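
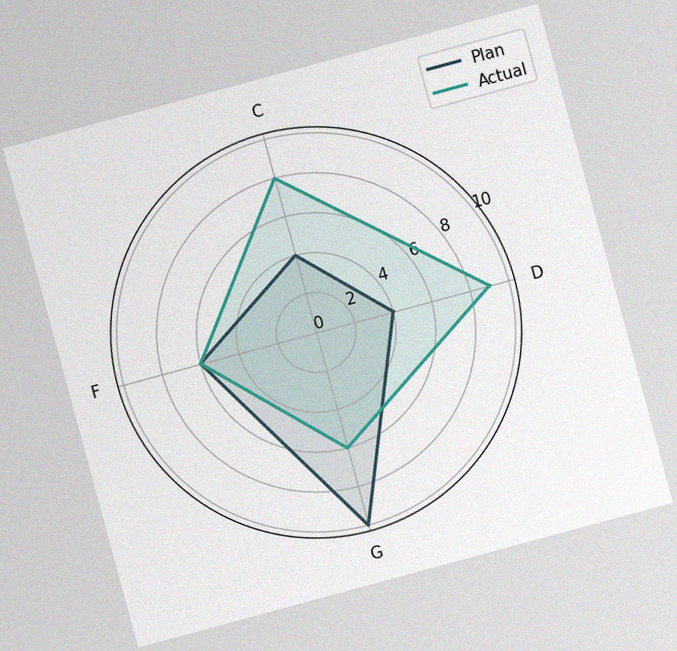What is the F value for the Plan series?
The chart is tilted about 15° counter-clockwise, with some photo noise. On the F axis, Plan reaches 6.

6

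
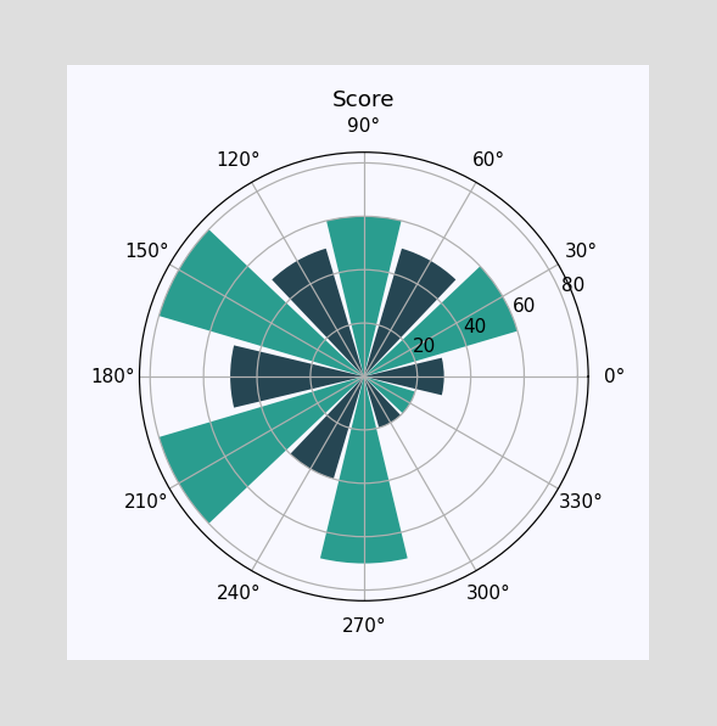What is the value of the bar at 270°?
The bar at 270° reaches 70 on the radial axis.

70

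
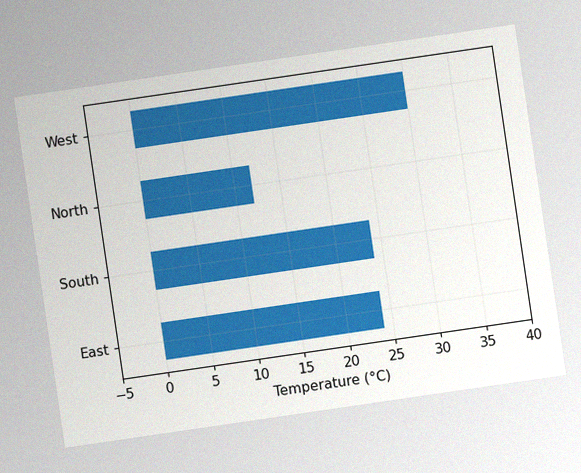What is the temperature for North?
12°C

The chart is tilted about 8° counter-clockwise, with some photo noise. Reading along the chart's x-axis, the North bar reaches 12°C.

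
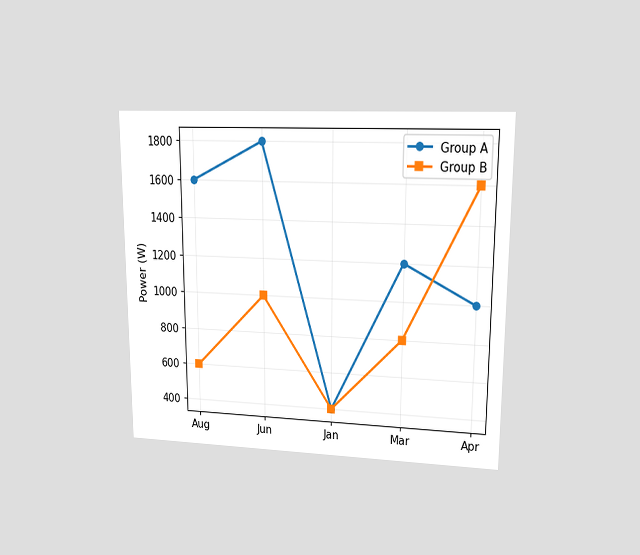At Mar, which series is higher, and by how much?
The chart is viewed at a slight angle. At Mar, Group A sits above the other line by 400W.

Group A, by 400W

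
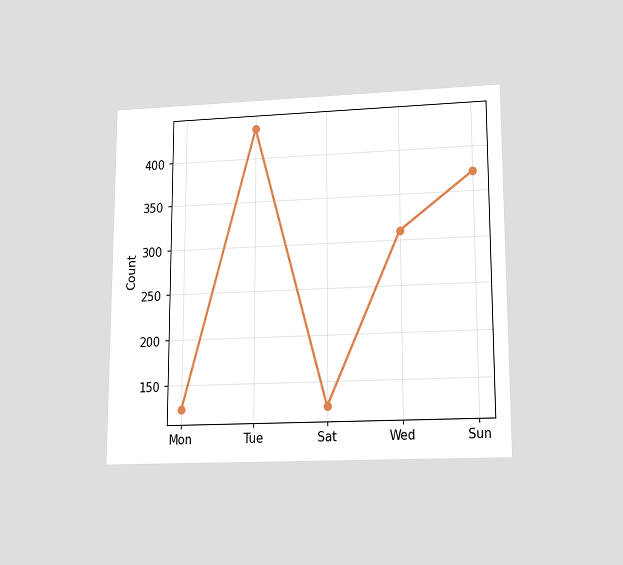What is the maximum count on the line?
The chart is viewed slightly from below. The highest point is at Tue, and reading across to the y-axis gives 434.

434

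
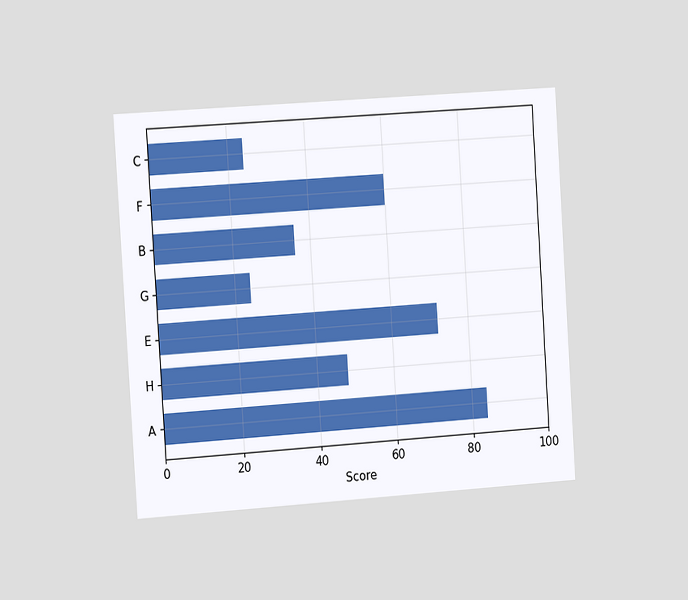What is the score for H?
The chart is tilted about 4° counter-clockwise and viewed slightly from the left. Reading along the chart's x-axis, the H bar reaches 48.

48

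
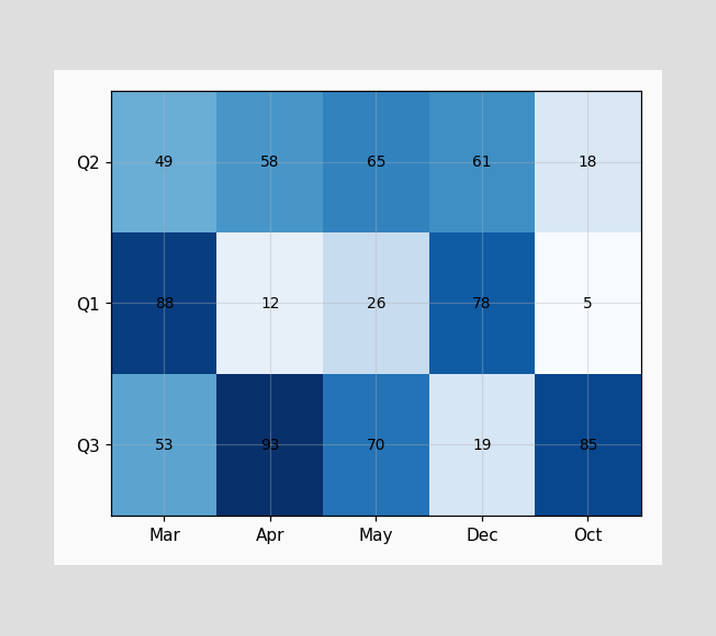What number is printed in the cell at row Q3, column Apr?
93

The (Q3, Apr) cell reads 93.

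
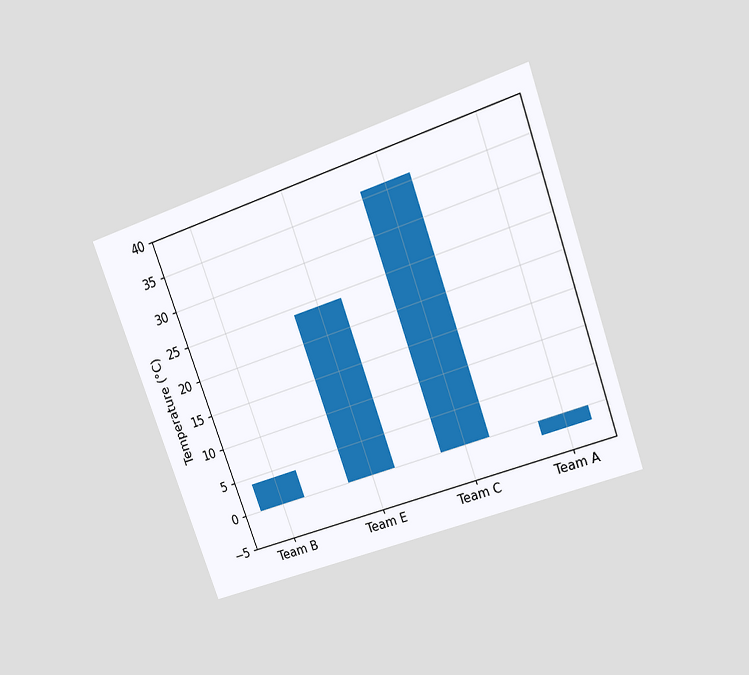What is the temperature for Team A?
The chart is tilted about 19° counter-clockwise and viewed at a slight angle. Reading along the chart's y-axis, the Team A bar reaches -2°C.

-2°C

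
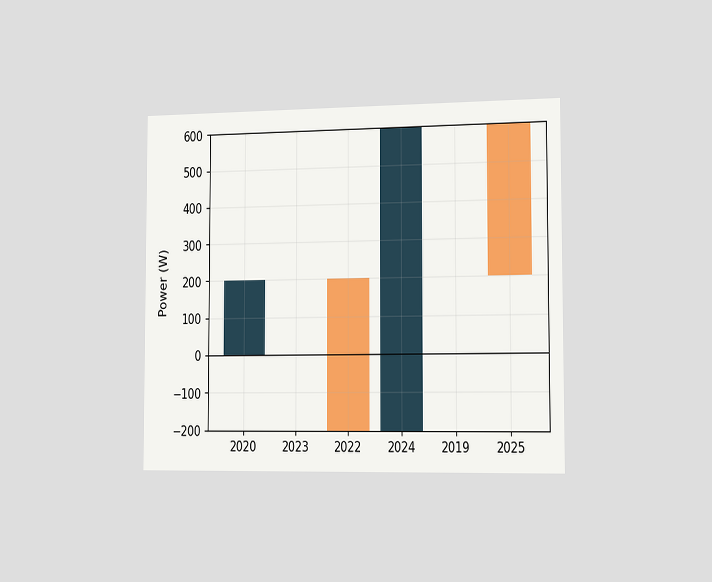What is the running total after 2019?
600W

The chart is viewed slightly from the right. After 2019 the running total reaches 600W.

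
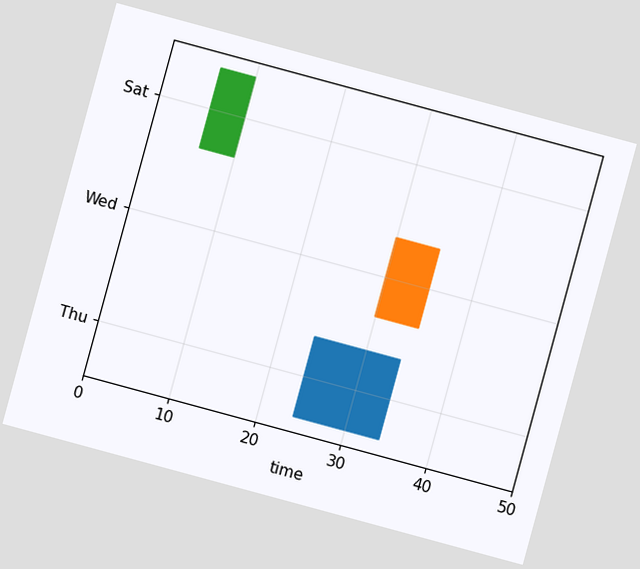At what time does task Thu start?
The chart is tilted about 15° clockwise. The Thu bar begins at t=24.

24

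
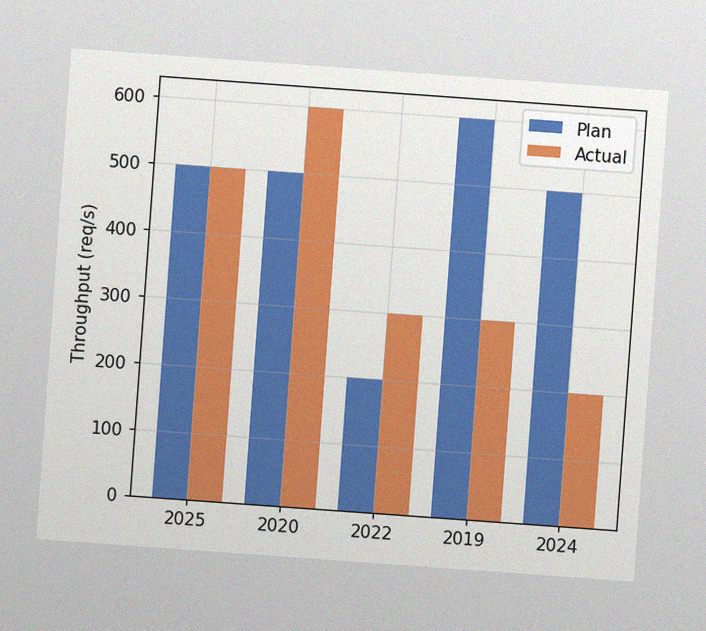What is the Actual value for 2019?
The chart is tilted about 4° clockwise, with some photo noise. The Actual bar at 2019 reaches 300req/s on the y-axis.

300req/s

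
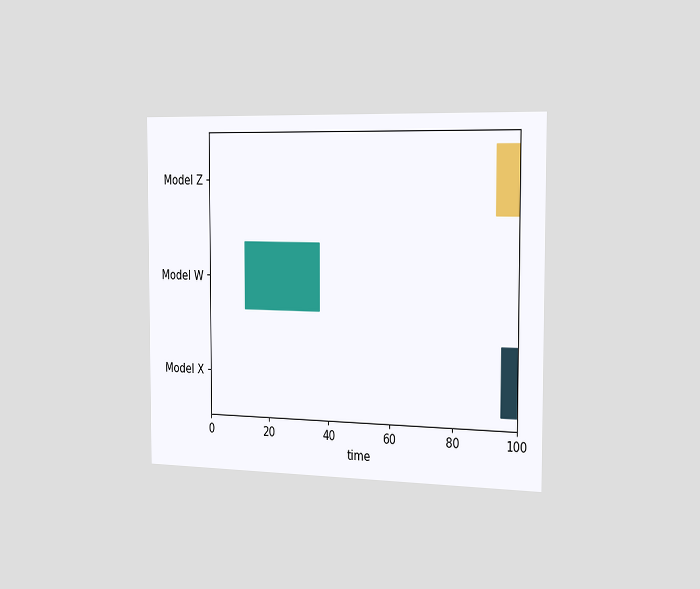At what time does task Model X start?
The chart is viewed slightly from the right. The Model X bar begins at t=95.

95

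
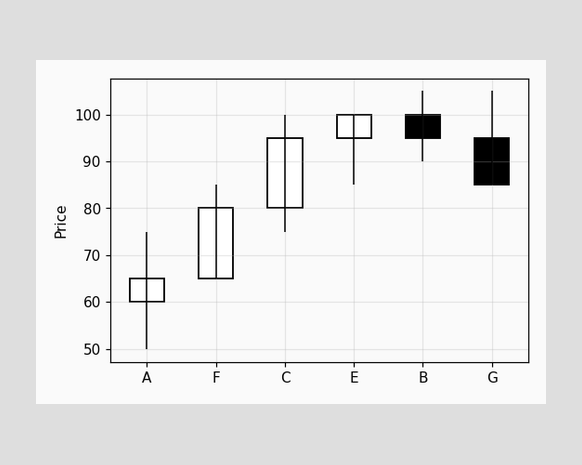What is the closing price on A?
65

The A candle closes at 65.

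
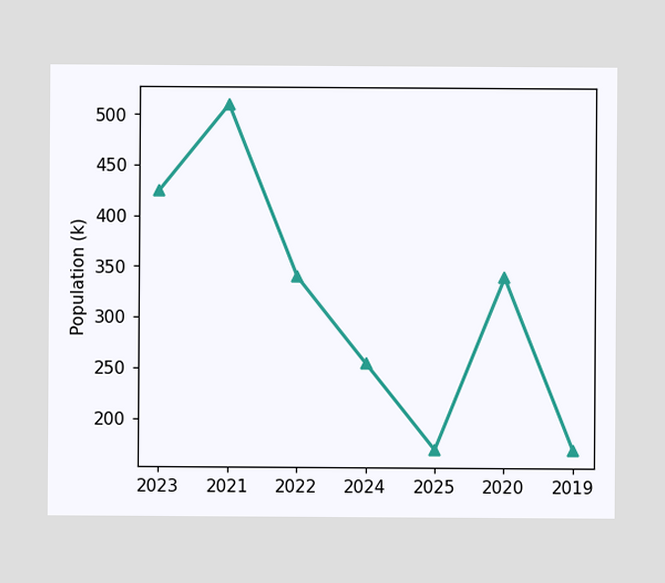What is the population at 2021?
At 2021, the line is at 510k.

510k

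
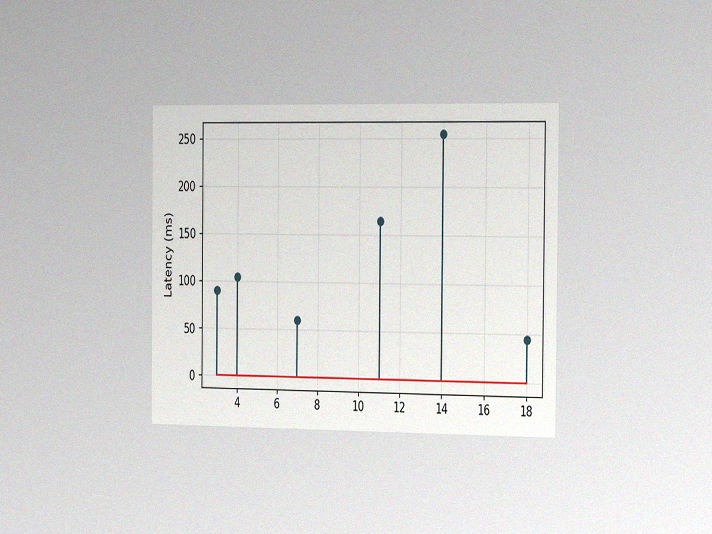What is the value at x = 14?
The chart is viewed slightly from the right, with some photo noise. The stem at x=14 reaches 255ms.

255ms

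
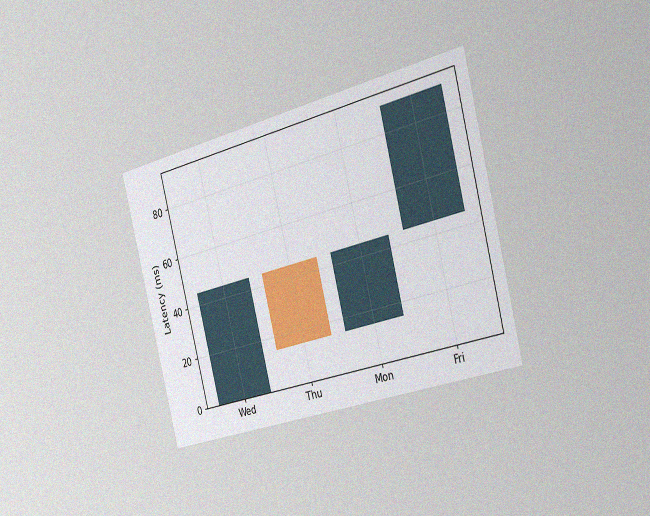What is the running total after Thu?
The chart is tilted about 14° counter-clockwise and viewed slightly from the right, with some photo noise. After Thu the running total reaches 15ms.

15ms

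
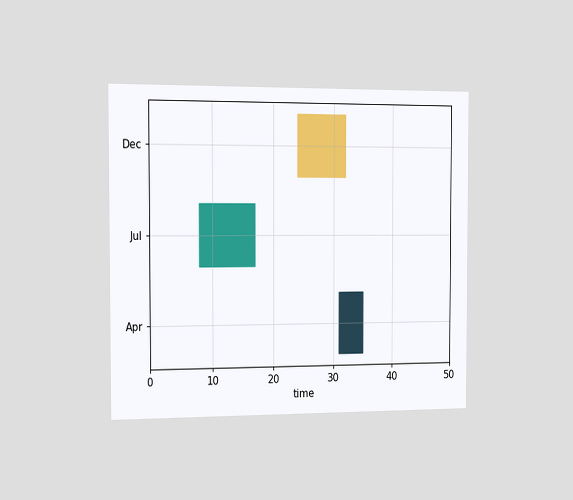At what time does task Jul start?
The chart is viewed slightly from the left. The Jul bar begins at t=8.

8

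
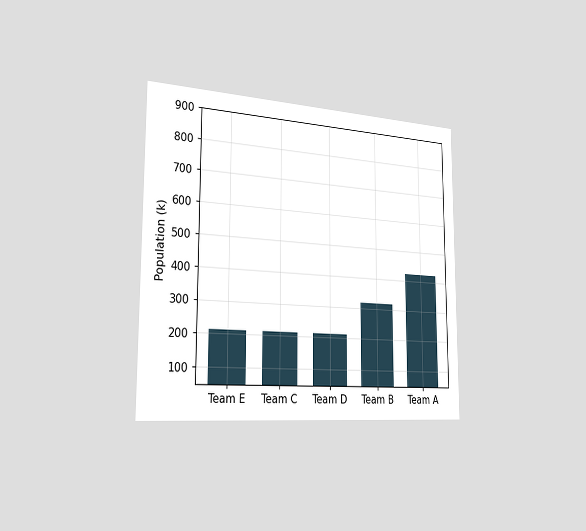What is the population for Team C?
212k

The chart is viewed slightly from the left. Reading along the chart's y-axis, the Team C bar reaches 212k.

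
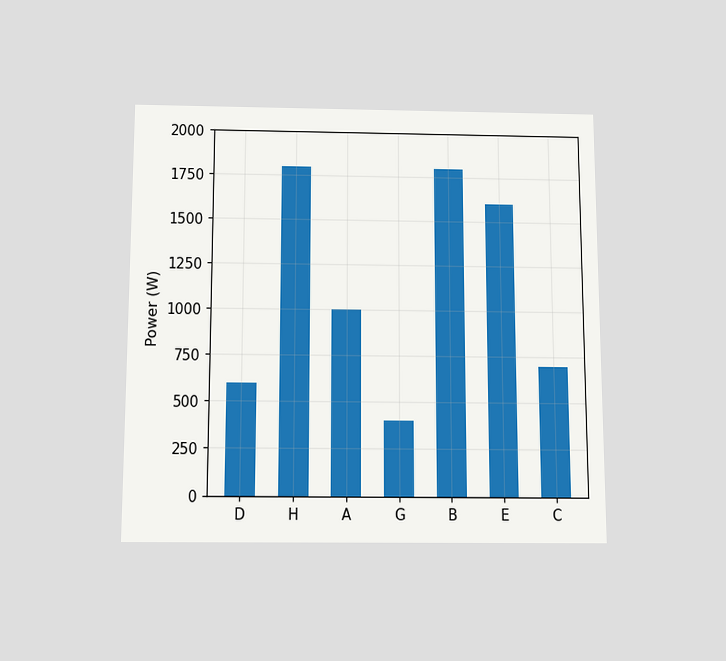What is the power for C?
700W

The chart is viewed slightly from below. Reading along the chart's y-axis, the C bar reaches 700W.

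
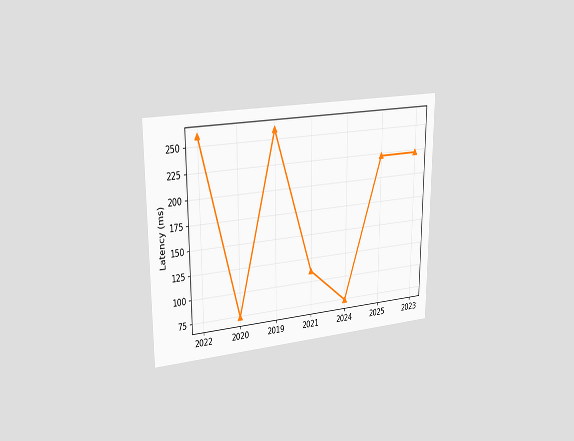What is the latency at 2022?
The chart is viewed slightly from the left. At 2022, the line is at 259ms.

259ms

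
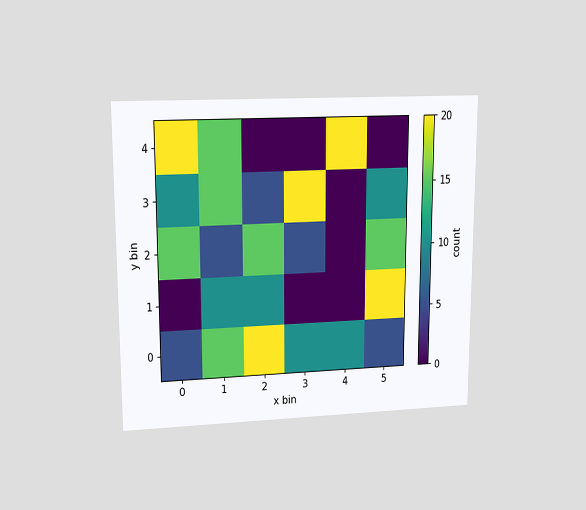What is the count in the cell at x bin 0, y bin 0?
The chart is viewed at a slight angle. Matching the cell (0, 0) against the colorbar gives 5.

5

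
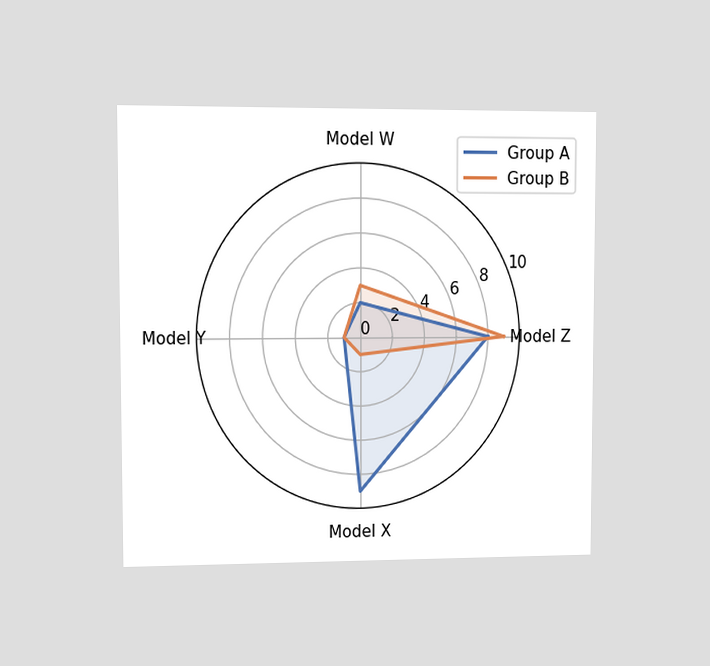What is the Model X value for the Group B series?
The chart is viewed at a slight angle. On the Model X axis, Group B reaches 1.

1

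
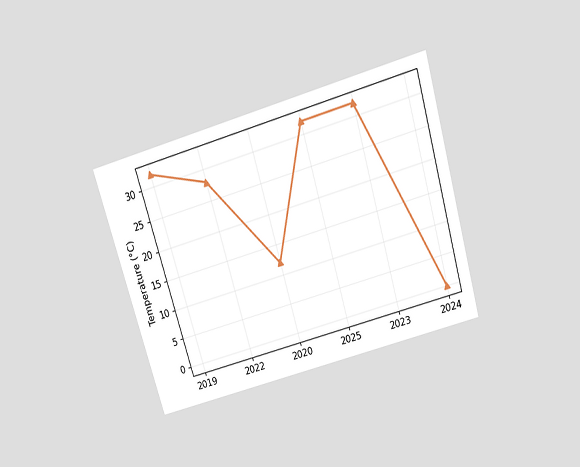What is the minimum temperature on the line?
The chart is tilted about 16° counter-clockwise and viewed slightly from above. The lowest point is at 2024, and reading across to the y-axis gives 0°C.

0°C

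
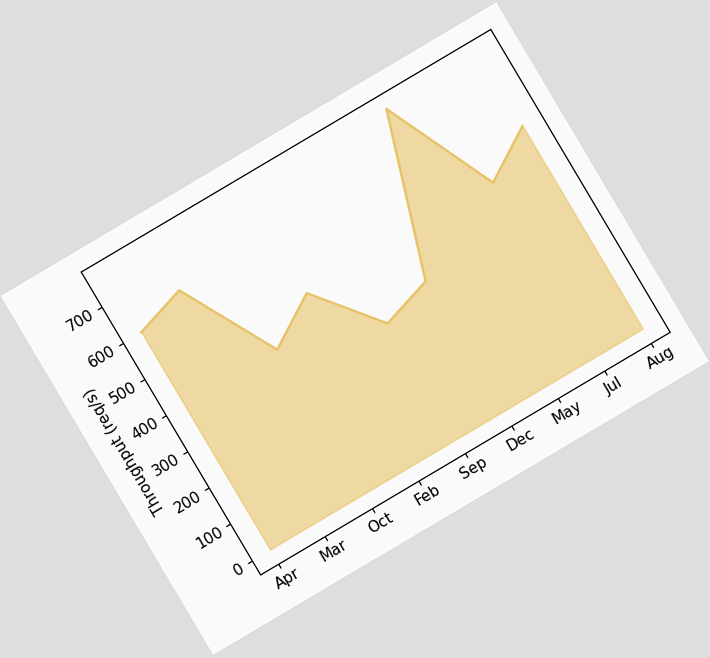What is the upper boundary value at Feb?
480req/s

The chart is tilted about 31° counter-clockwise. At Feb the upper boundary is at 480req/s.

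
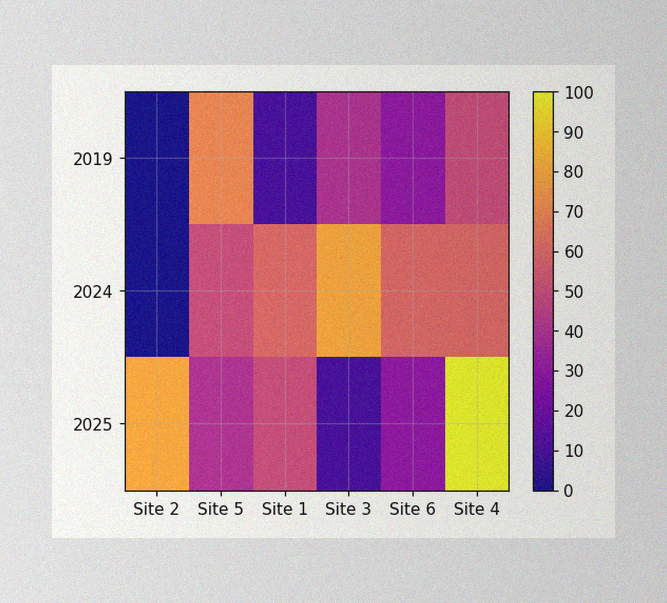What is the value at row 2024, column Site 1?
The image has some photo noise and uneven lighting. Matching cell (2024, Site 1) against the colorbar gives 60.

60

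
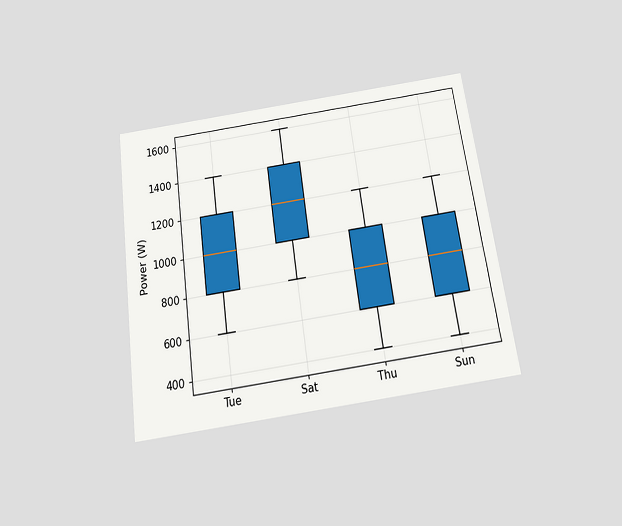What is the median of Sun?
The chart is tilted about 8° counter-clockwise and viewed slightly from below. The median line in the Sun box sits at 800W.

800W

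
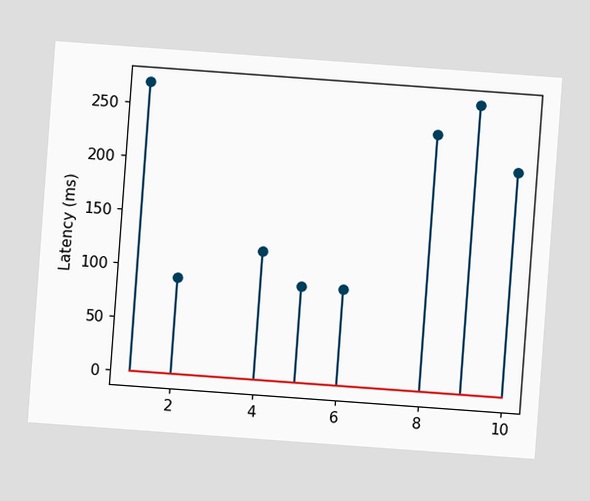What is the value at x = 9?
The chart is tilted about 4° clockwise. The stem at x=9 reaches 270ms.

270ms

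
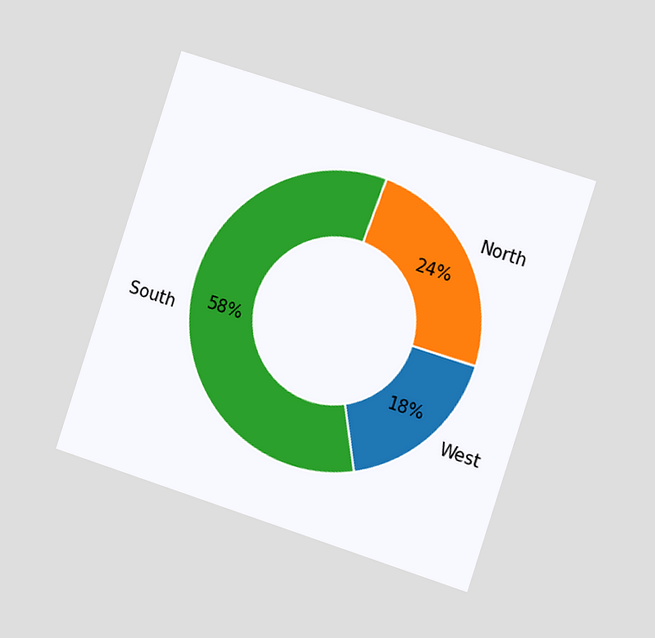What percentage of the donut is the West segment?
The chart is tilted about 18° clockwise and viewed slightly from the right. The West segment takes up 18% of the ring.

18%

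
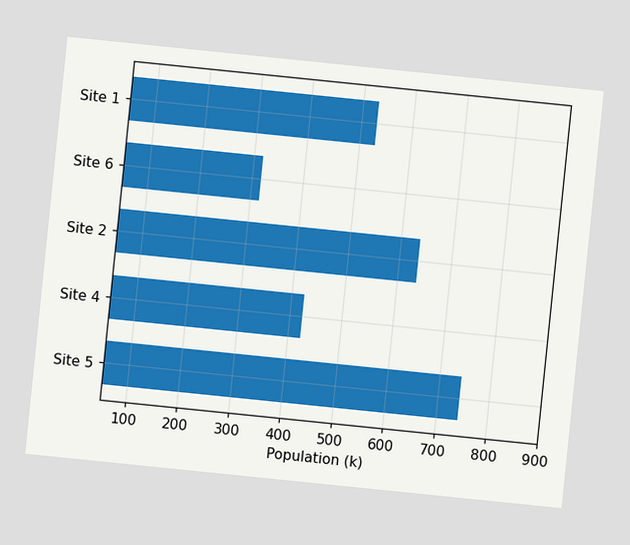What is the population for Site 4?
424k

The chart is tilted about 6° clockwise. Reading along the chart's x-axis, the Site 4 bar reaches 424k.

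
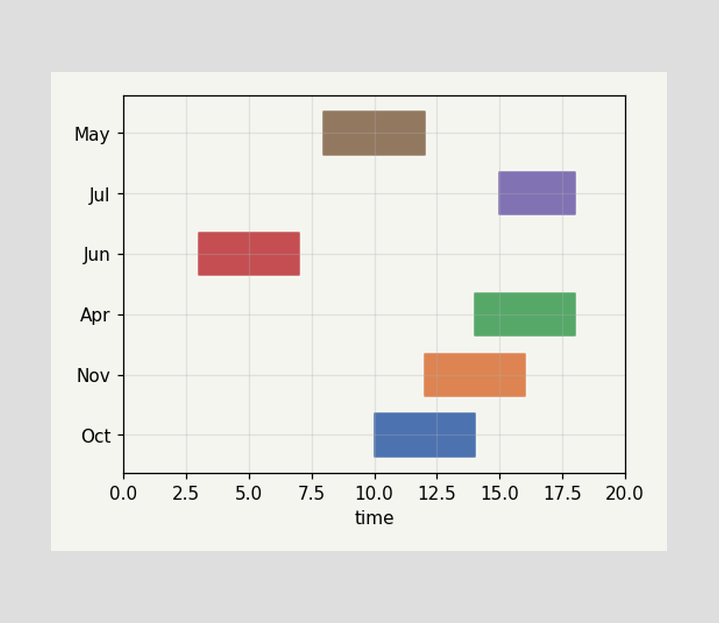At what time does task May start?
The May bar begins at t=8.

8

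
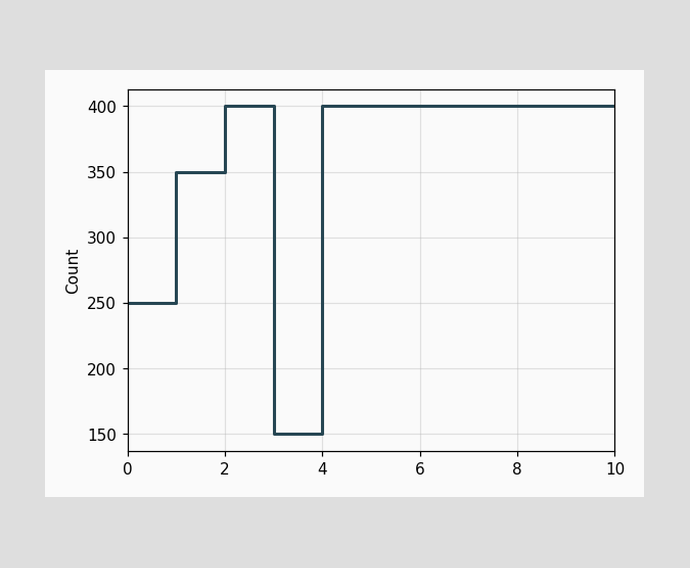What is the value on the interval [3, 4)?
150

On [3, 4) the step sits at 150.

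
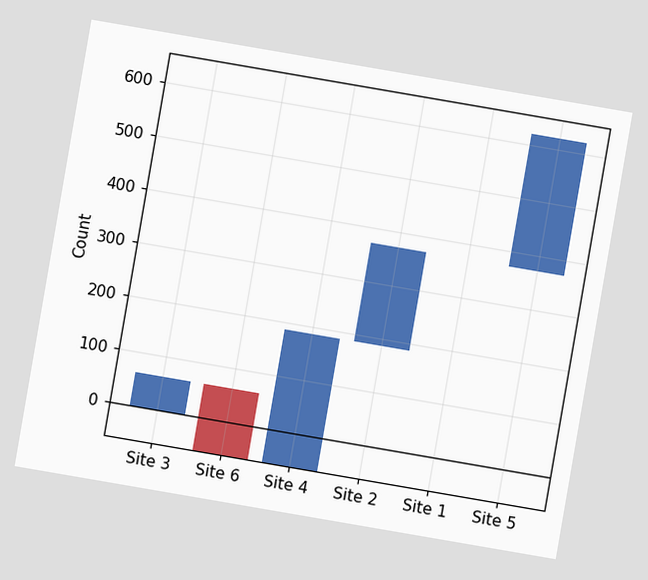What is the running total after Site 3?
62

The chart is tilted about 10° clockwise. After Site 3 the running total reaches 62.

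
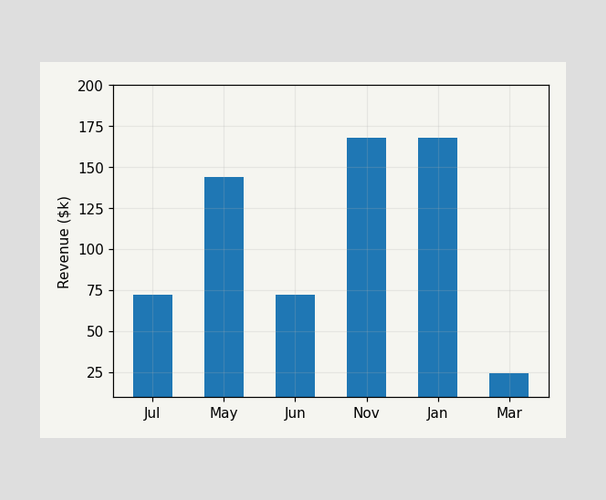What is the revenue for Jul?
Reading along the chart's y-axis, the Jul bar reaches $72k.

$72k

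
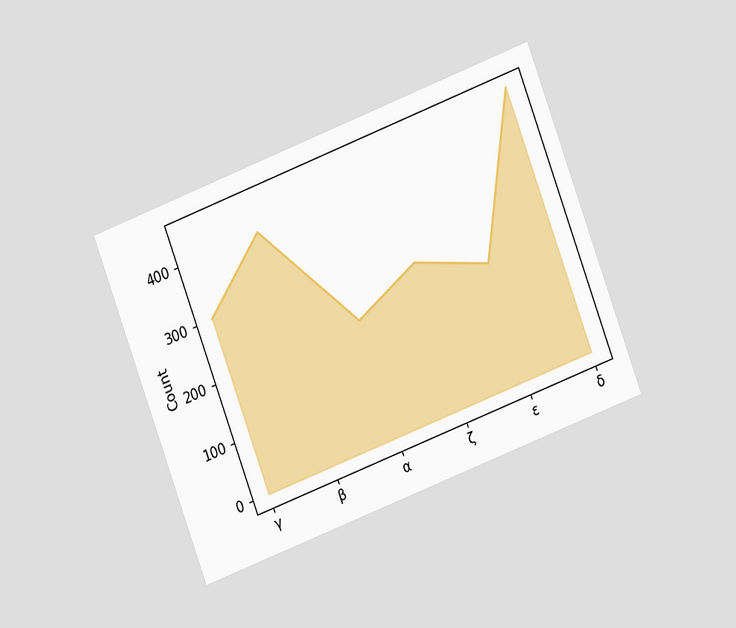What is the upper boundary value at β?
400

The chart is tilted about 21° counter-clockwise and viewed at a slight angle. At β the upper boundary is at 400.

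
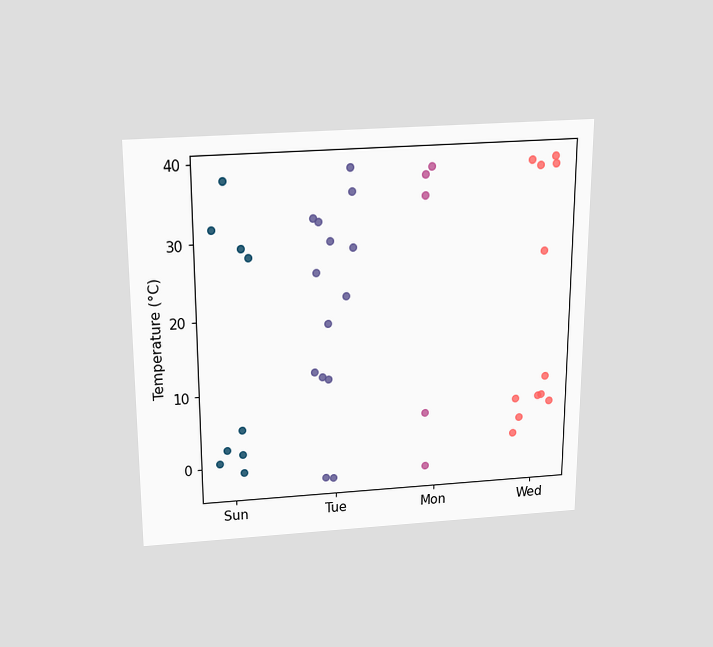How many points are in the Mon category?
The chart is viewed slightly from above. Counting the markers in the Mon column gives 5.

5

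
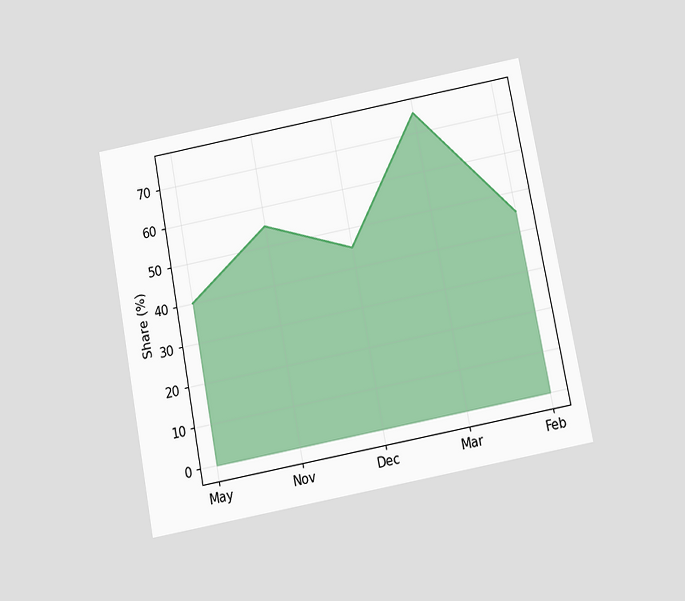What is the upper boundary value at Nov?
55%

The chart is tilted about 11° counter-clockwise and viewed slightly from below. At Nov the upper boundary is at 55%.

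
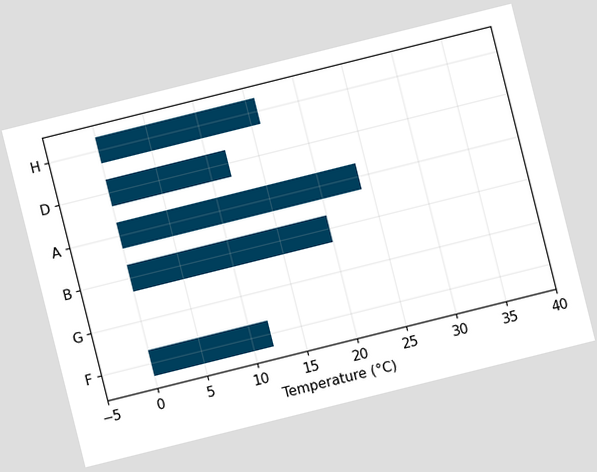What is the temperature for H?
16°C

The chart is tilted about 14° counter-clockwise. Reading along the chart's x-axis, the H bar reaches 16°C.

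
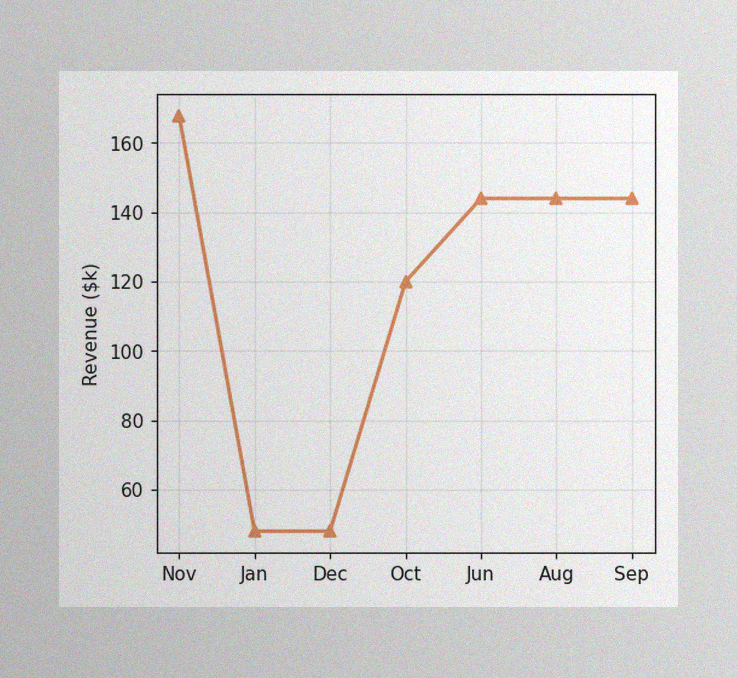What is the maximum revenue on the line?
The image has some photo noise and uneven lighting. The highest point is at Nov, and reading across to the y-axis gives $168k.

$168k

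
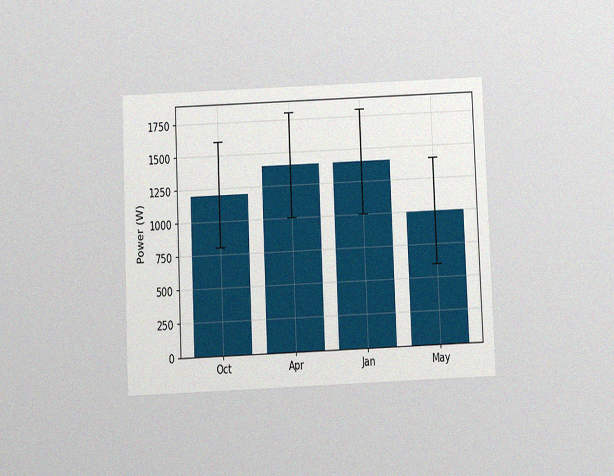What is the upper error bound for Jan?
1800W

The chart is tilted about 2° counter-clockwise and viewed slightly from below, with some photo noise. The Jan bar's upper whisker reaches 1800W.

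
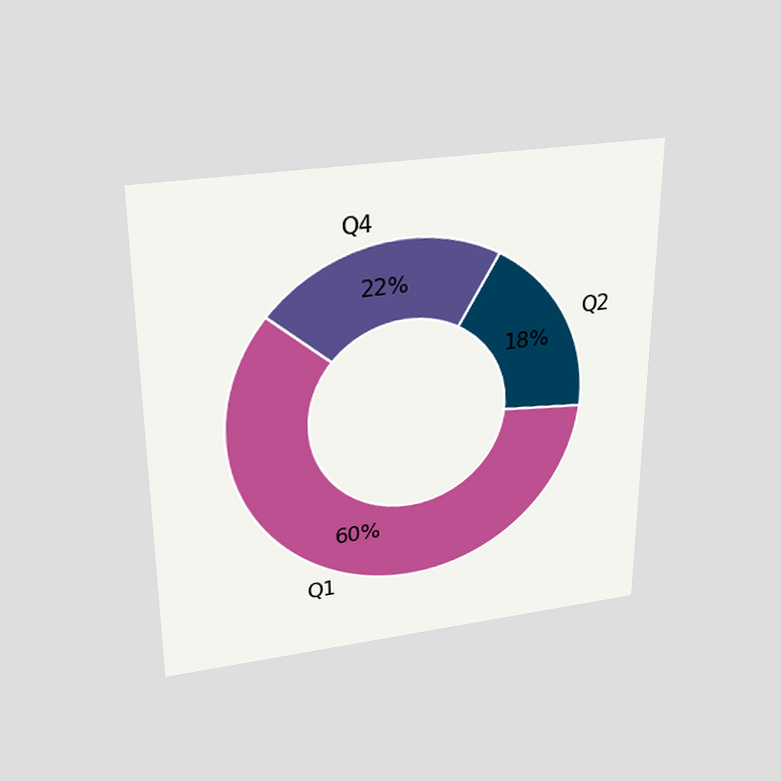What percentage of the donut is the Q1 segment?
The chart is viewed slightly from above. The Q1 segment takes up 60% of the ring.

60%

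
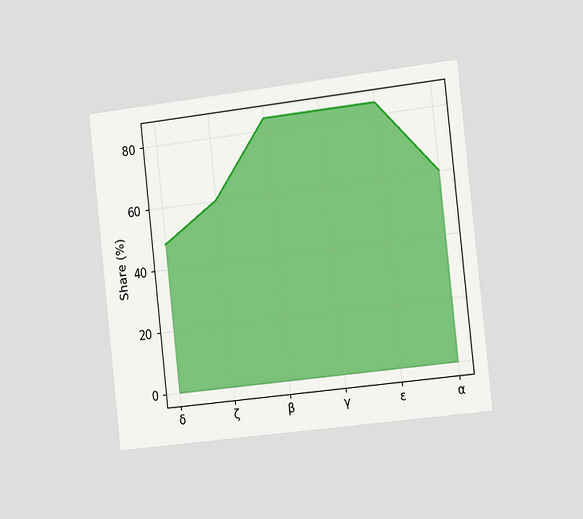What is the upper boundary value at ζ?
The chart is tilted about 6° counter-clockwise and viewed slightly from the right. At ζ the upper boundary is at 60%.

60%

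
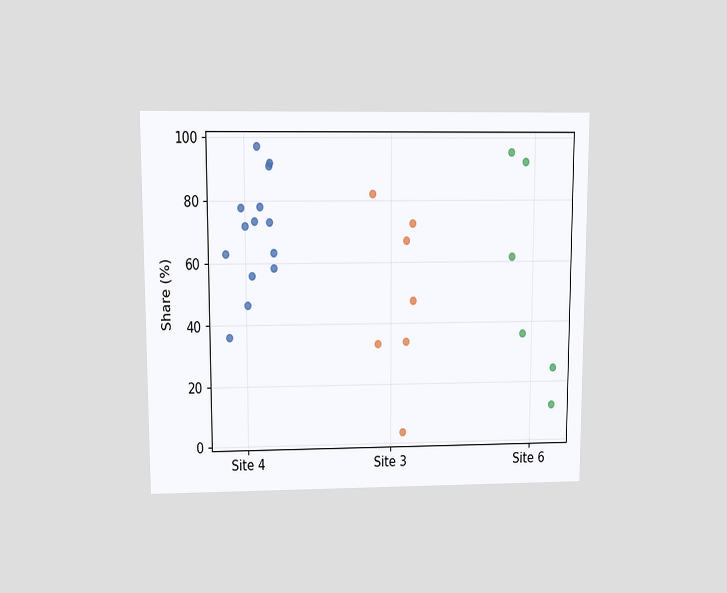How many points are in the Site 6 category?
6

The chart is viewed at a slight angle. Counting the markers in the Site 6 column gives 6.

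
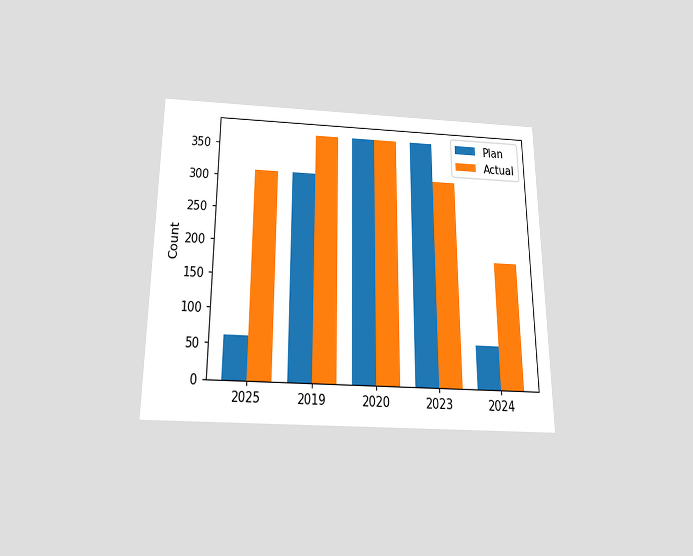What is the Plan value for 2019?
The chart is viewed slightly from below. The Plan bar at 2019 reaches 310 on the y-axis.

310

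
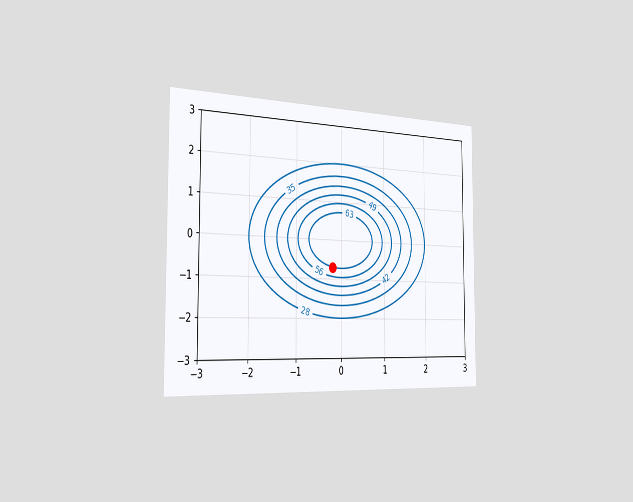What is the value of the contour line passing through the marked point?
63

The chart is viewed slightly from the left. The marked point sits on the contour labelled 63.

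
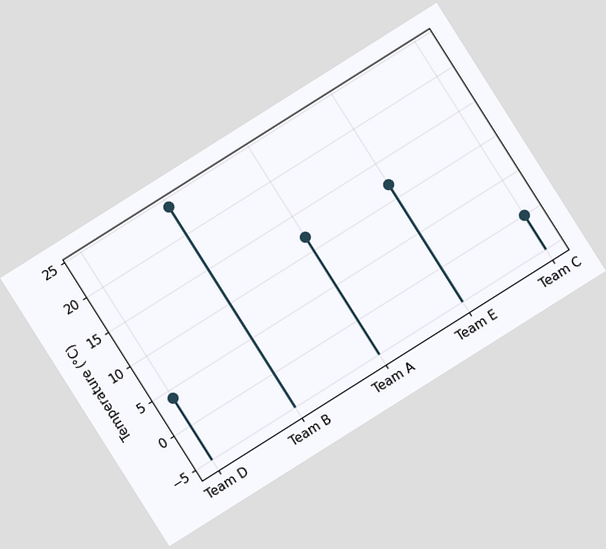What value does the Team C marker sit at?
The chart is tilted about 32° counter-clockwise. The Team C marker sits at 0°C.

0°C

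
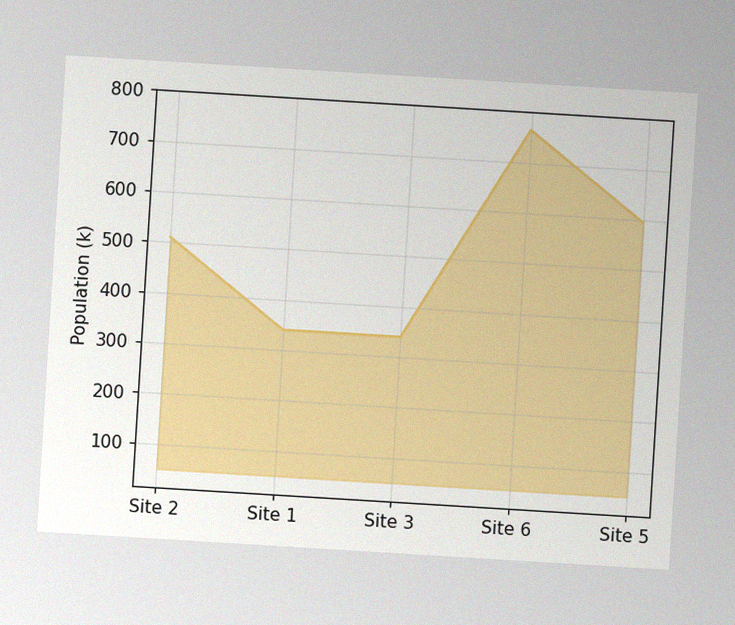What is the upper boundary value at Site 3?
The chart is tilted about 3° clockwise, with some photo noise. At Site 3 the upper boundary is at 340k.

340k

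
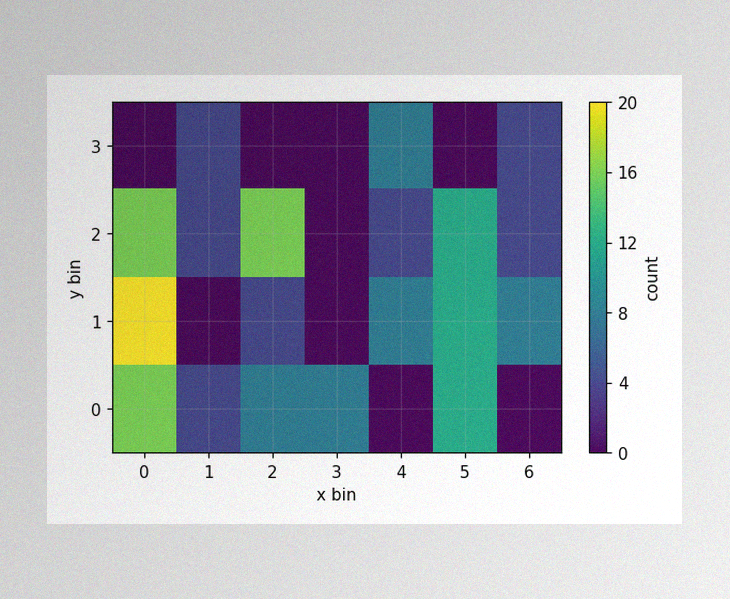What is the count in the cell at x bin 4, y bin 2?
The image has some photo noise and uneven lighting. Matching the cell (4, 2) against the colorbar gives 4.

4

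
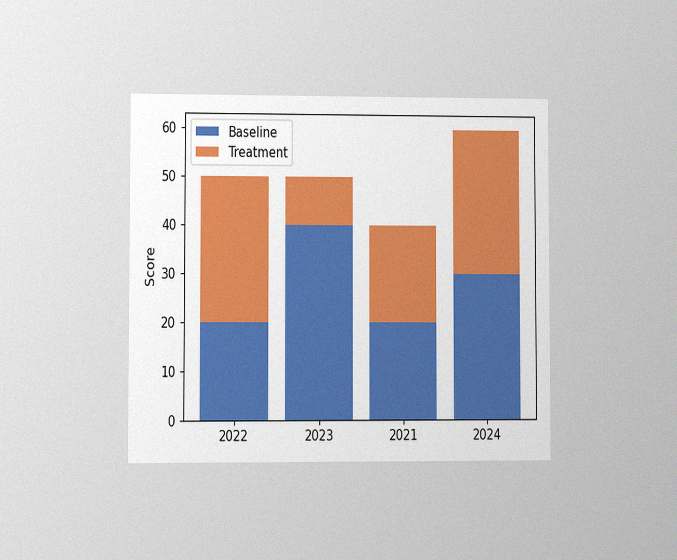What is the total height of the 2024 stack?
60

The chart is viewed at a slight angle, with some photo noise. The 2024 stack's top reaches 60 on the y-axis.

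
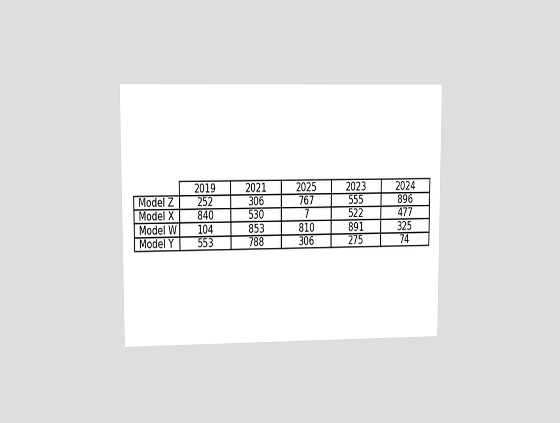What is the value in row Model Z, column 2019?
252

The chart is viewed at a slight angle. The (Model Z, 2019) cell reads 252.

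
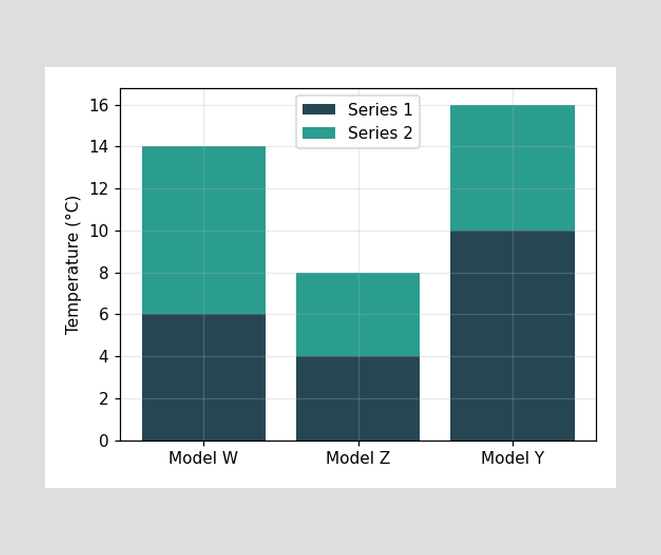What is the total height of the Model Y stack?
16°C

The Model Y stack's top reaches 16°C on the y-axis.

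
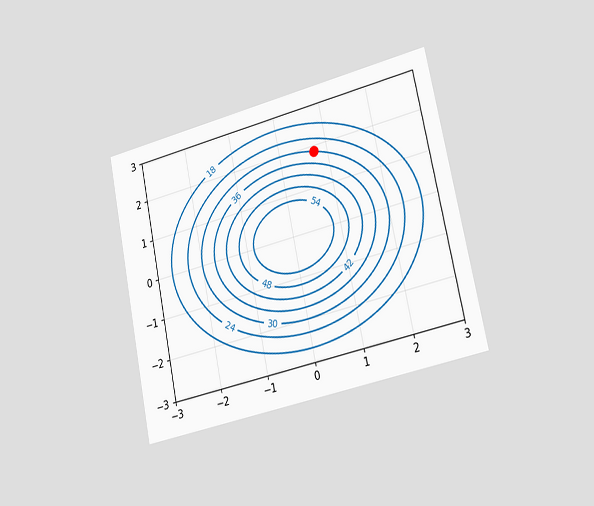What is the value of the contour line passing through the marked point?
The chart is tilted about 12° counter-clockwise and viewed slightly from the right. The marked point sits on the contour labelled 30.

30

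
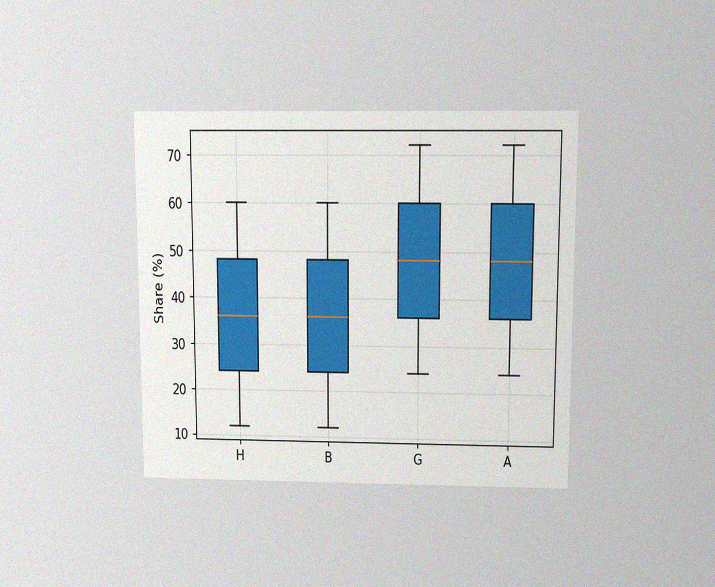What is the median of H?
36%

The chart is viewed slightly from above, with some photo noise. The median line in the H box sits at 36%.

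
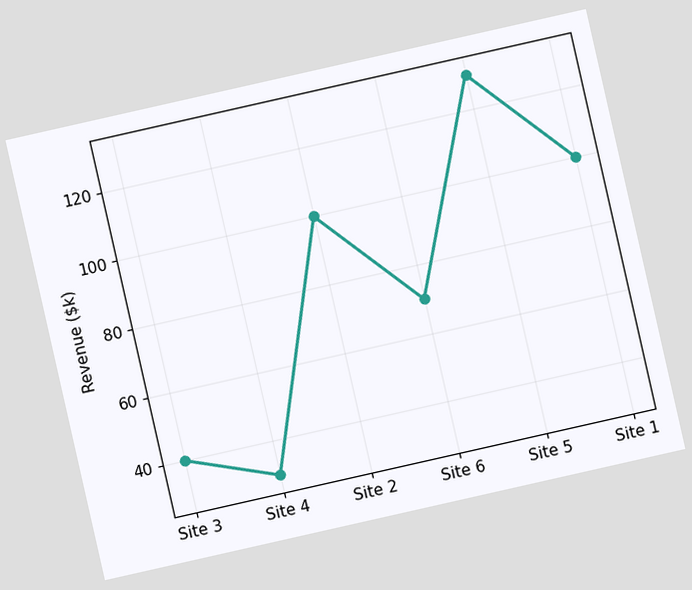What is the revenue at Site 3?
The chart is tilted about 13° counter-clockwise. At Site 3, the line is at $40k.

$40k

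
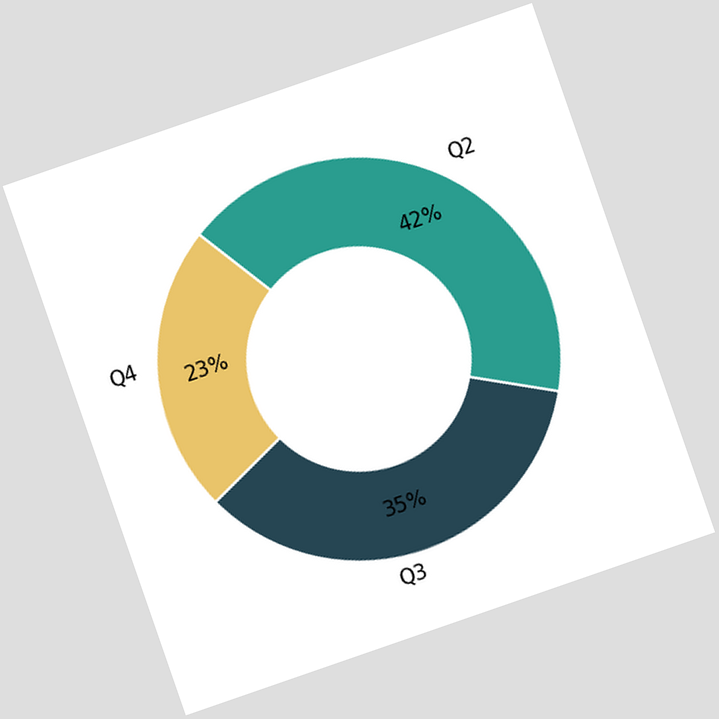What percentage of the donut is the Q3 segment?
35%

The chart is tilted about 19° counter-clockwise. The Q3 segment takes up 35% of the ring.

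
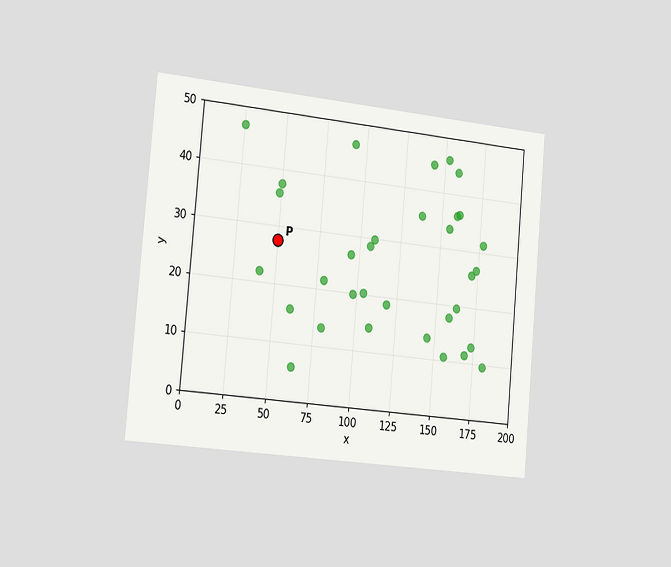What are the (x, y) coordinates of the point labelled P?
The chart is tilted about 5° clockwise and viewed slightly from the left. Following the gridlines from P to each axis, P sits at (50, 27.5).

(50, 27.5)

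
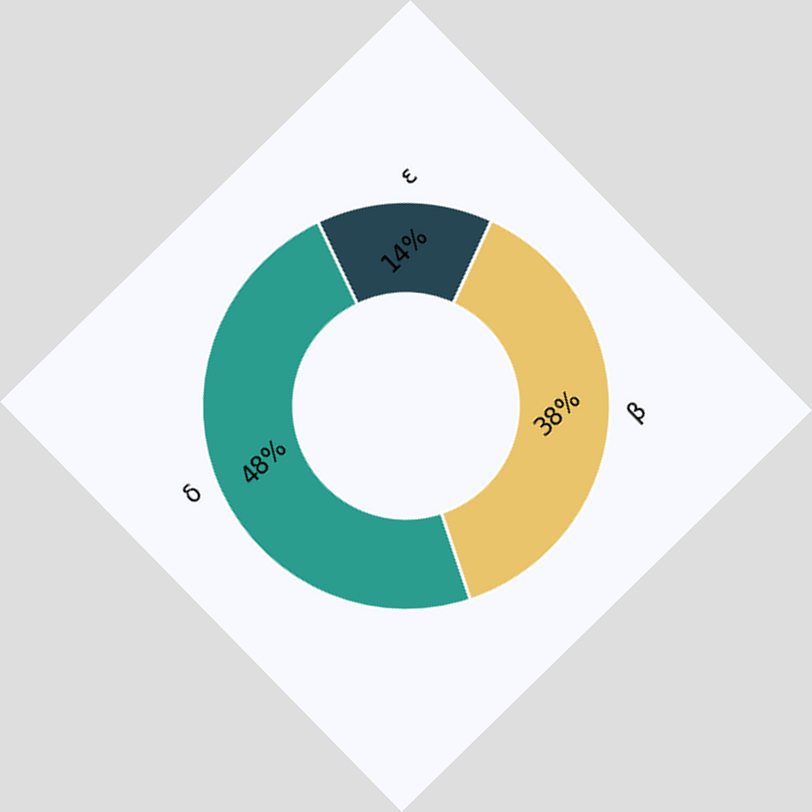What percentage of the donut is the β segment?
The chart is tilted about 44° counter-clockwise. The β segment takes up 38% of the ring.

38%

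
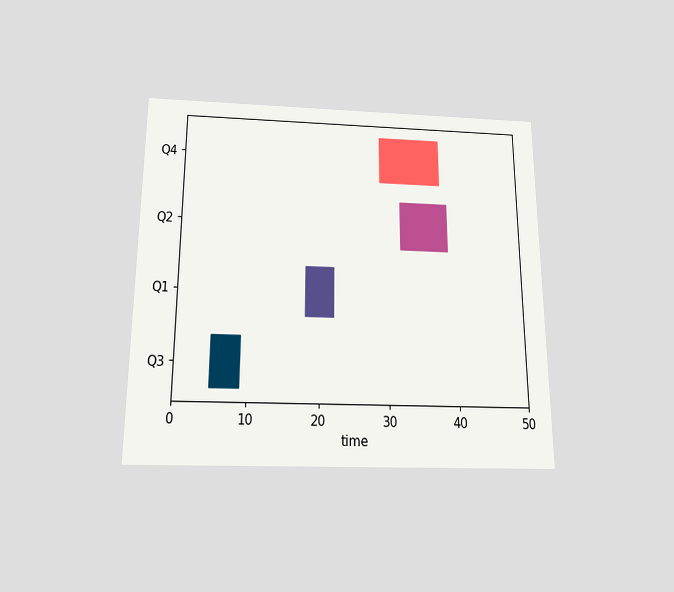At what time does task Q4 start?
29

The chart is viewed slightly from below. The Q4 bar begins at t=29.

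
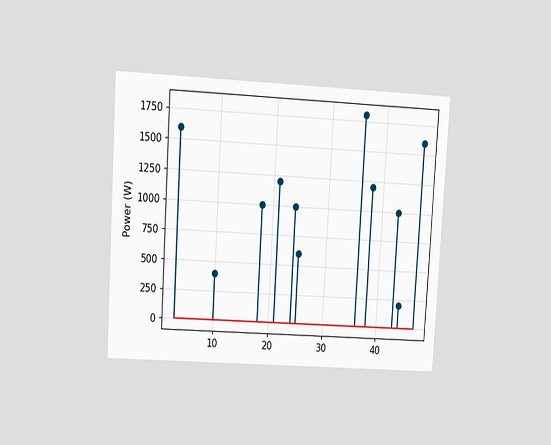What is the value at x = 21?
1200W

The chart is tilted about 3° clockwise and viewed at a slight angle. The stem at x=21 reaches 1200W.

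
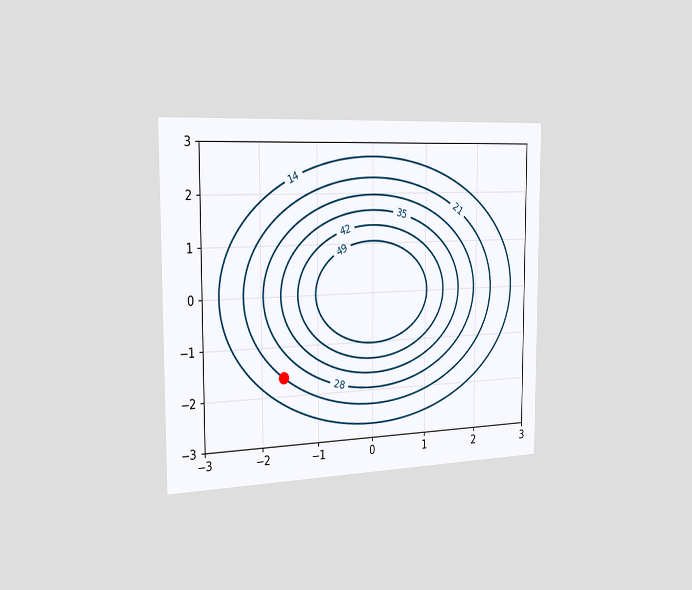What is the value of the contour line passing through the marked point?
The chart is viewed slightly from the left. The marked point sits on the contour labelled 21.

21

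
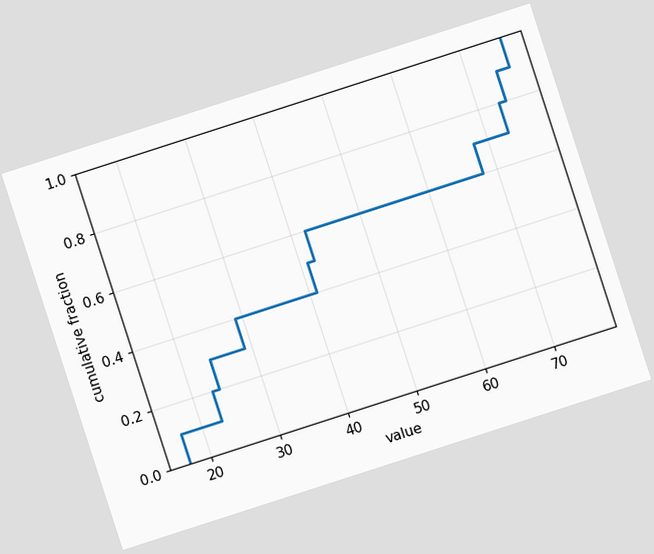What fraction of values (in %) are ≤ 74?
The chart is tilted about 18° counter-clockwise. At x=74 the ECDF step is at 90%.

90%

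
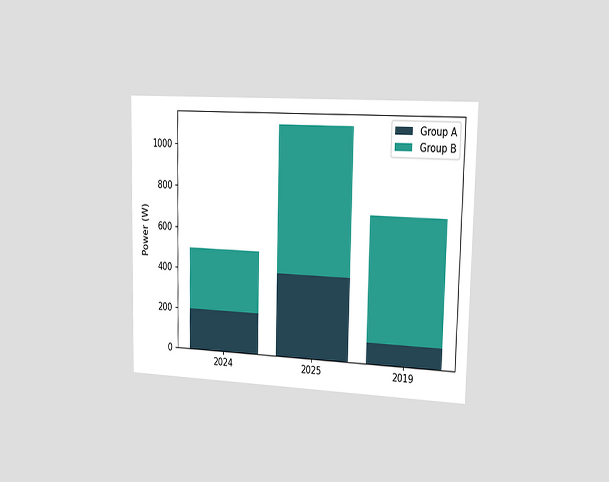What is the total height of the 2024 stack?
500W

The chart is viewed slightly from the right. The 2024 stack's top reaches 500W on the y-axis.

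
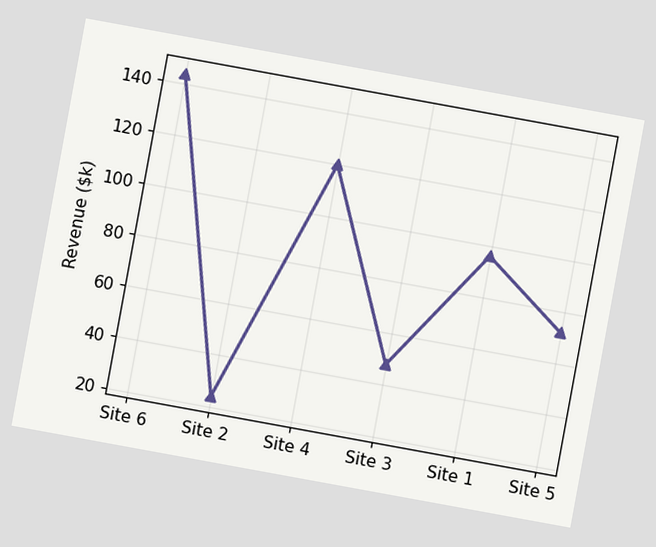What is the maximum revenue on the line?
$144k

The chart is tilted about 10° clockwise. The highest point is at Site 6, and reading across to the y-axis gives $144k.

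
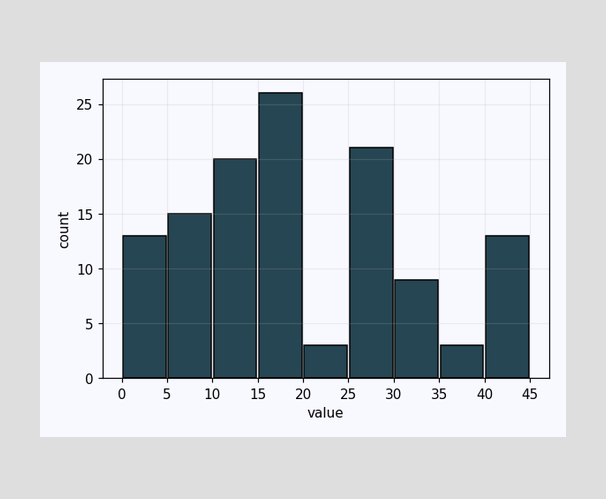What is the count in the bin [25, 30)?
The [25, 30) bin has height 21.

21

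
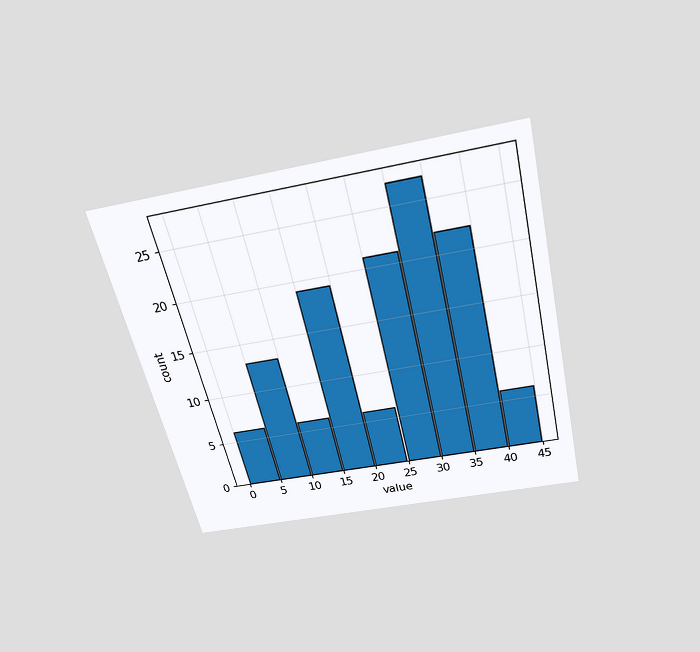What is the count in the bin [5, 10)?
The chart is tilted about 13° counter-clockwise and viewed slightly from above. The [5, 10) bin has height 13.

13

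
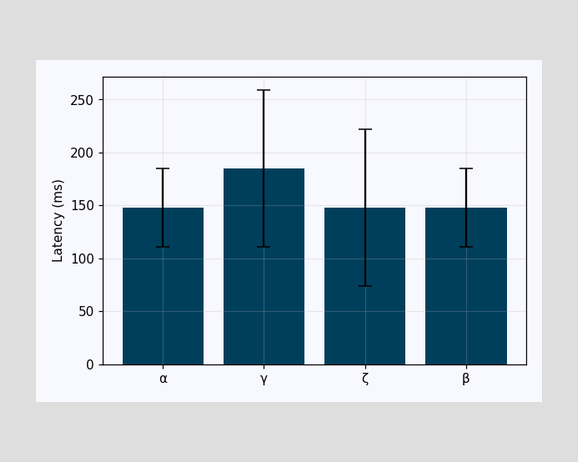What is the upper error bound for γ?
259ms

The γ bar's upper whisker reaches 259ms.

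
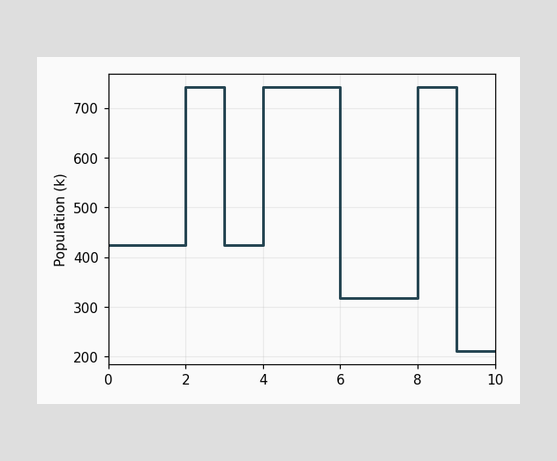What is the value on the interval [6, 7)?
318k

On [6, 7) the step sits at 318k.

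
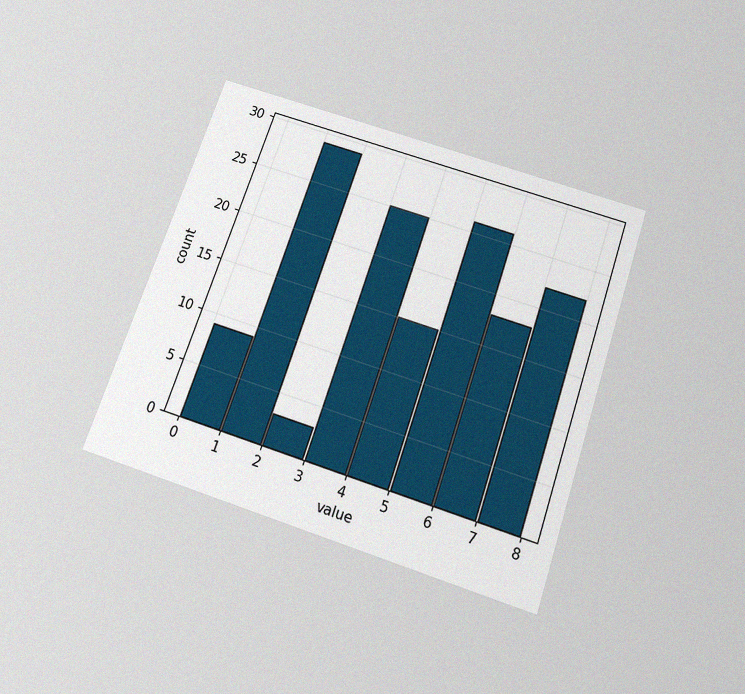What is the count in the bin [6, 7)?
18

The chart is tilted about 19° clockwise and viewed slightly from below, with some photo noise. The [6, 7) bin has height 18.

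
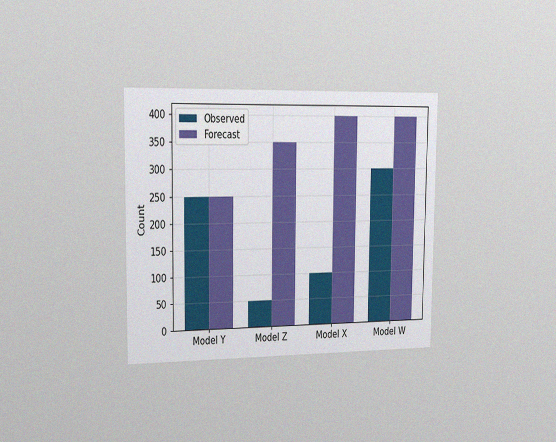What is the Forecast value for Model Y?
The chart is viewed slightly from the left, with some photo noise. The Forecast bar at Model Y reaches 250 on the y-axis.

250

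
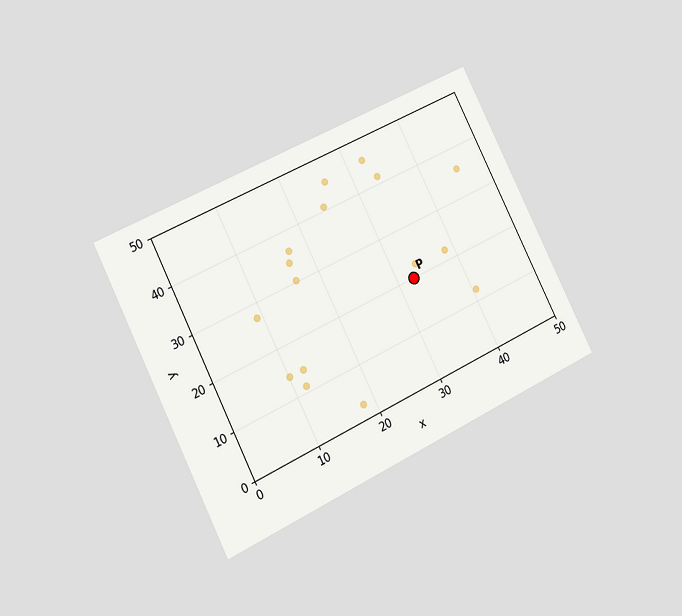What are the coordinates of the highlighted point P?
(32.5, 20)

The chart is tilted about 26° counter-clockwise and viewed at a slight angle. Following the gridlines from P to each axis, P sits at (32.5, 20).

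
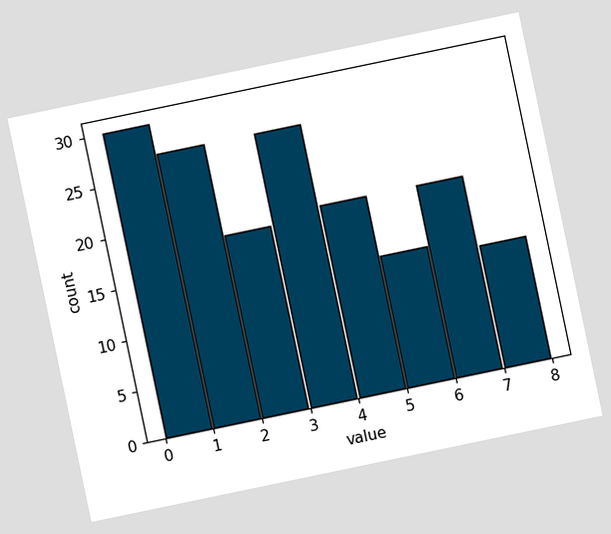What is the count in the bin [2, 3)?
The chart is tilted about 12° counter-clockwise. The [2, 3) bin has height 18.

18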